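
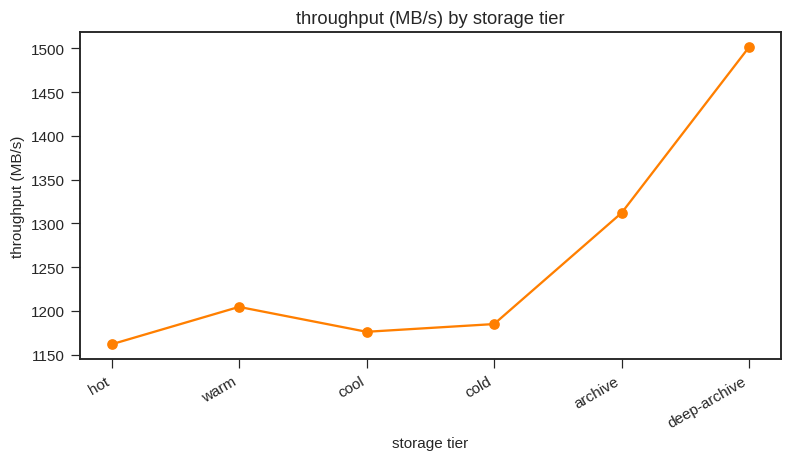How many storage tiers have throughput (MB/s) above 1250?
Above 1250: archive, deep-archive.

2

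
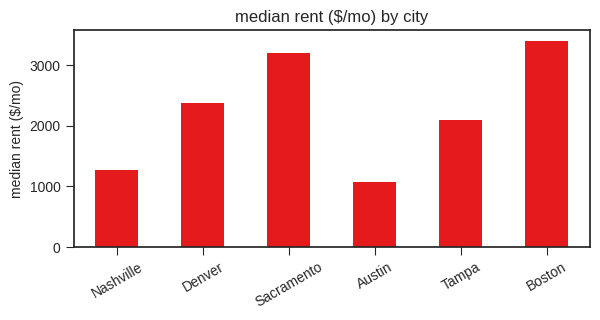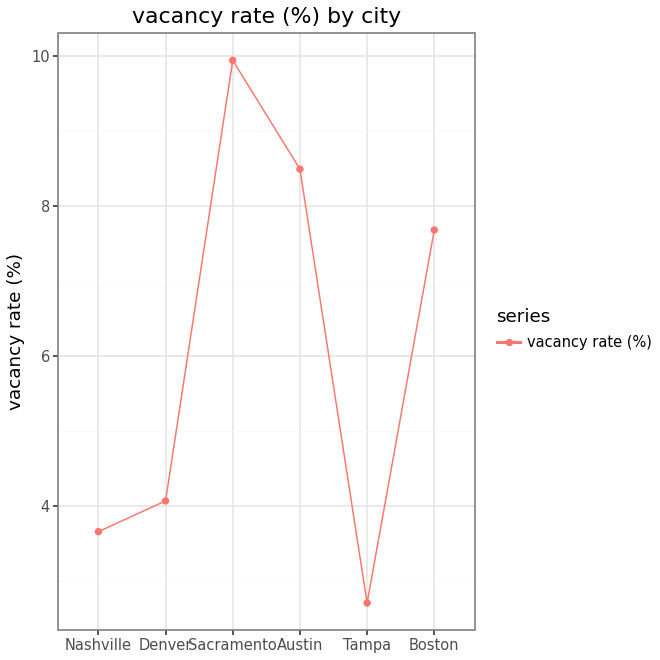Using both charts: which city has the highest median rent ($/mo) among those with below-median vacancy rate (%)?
Chart 2 median vacancy rate (%) ≈ 6; below-median cities: Nashville, Denver, Tampa. Among those, Denver has the highest median rent ($/mo) (≈ 2500).

Denver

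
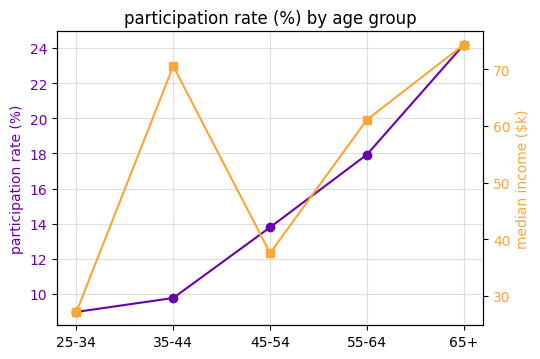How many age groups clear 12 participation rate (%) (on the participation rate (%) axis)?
3

Above 12: 45-54, 55-64, 65+.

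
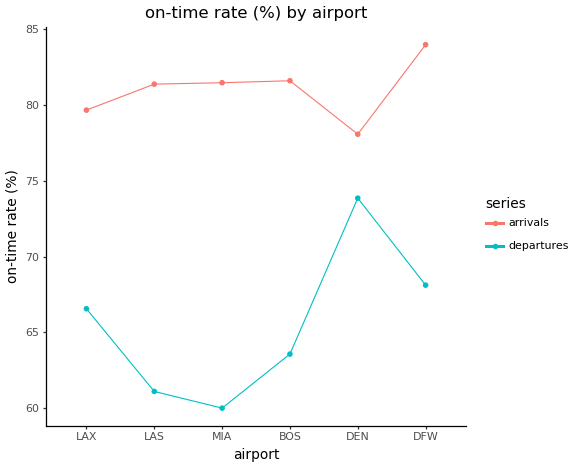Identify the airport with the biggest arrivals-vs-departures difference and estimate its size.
MIA: arrivals ≈ 82, departures ≈ 60 → gap ≈ 22. Next-largest (LAS) is only ≈ 20.

MIA, ≈ 22 %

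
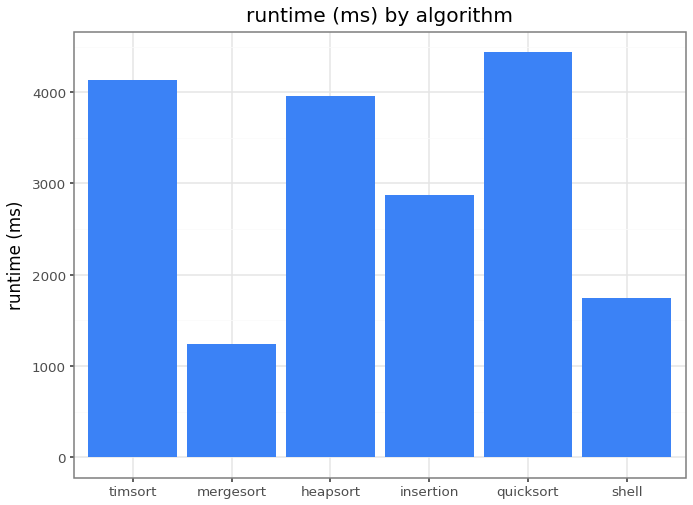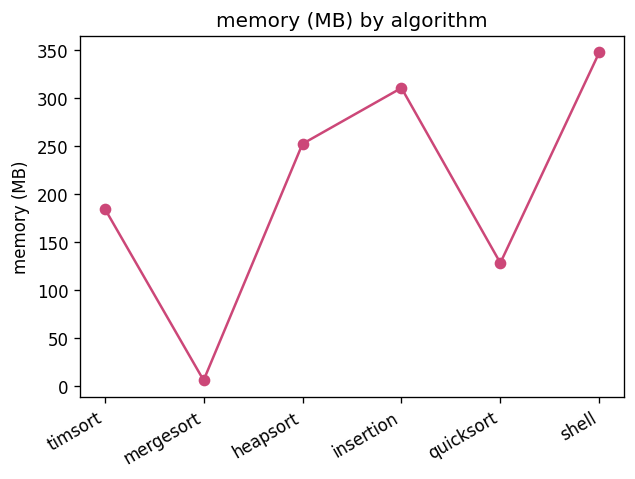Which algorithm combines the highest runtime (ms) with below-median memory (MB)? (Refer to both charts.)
quicksort

Chart 2 median memory (MB) ≈ 200; below-median algorithms: timsort, mergesort, quicksort. Among those, quicksort has the highest runtime (ms) (≈ 4500).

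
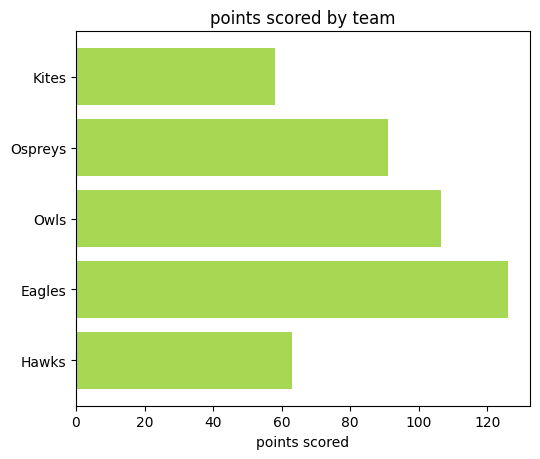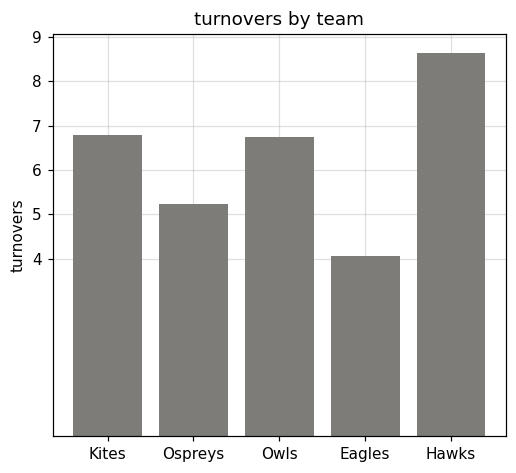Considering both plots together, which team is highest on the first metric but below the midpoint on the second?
Chart 2 median turnovers ≈ 7; below-median teams: Ospreys, Eagles. Among those, Eagles has the highest points scored (≈ 120).

Eagles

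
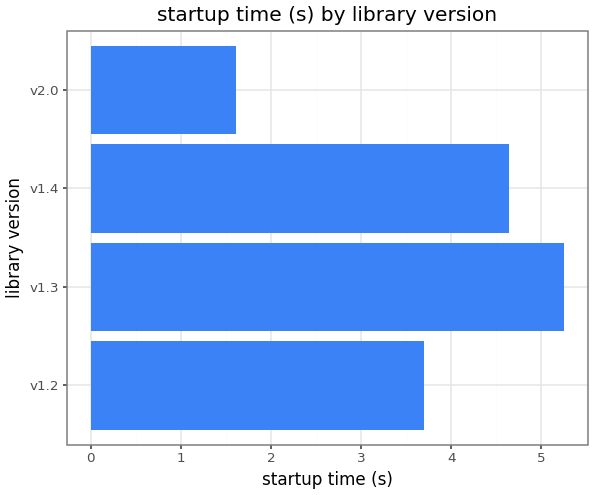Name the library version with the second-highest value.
v1.4

Top 3: v1.3 ≈ 5.5, v1.4 ≈ 4.5, v1.2 ≈ 3.5.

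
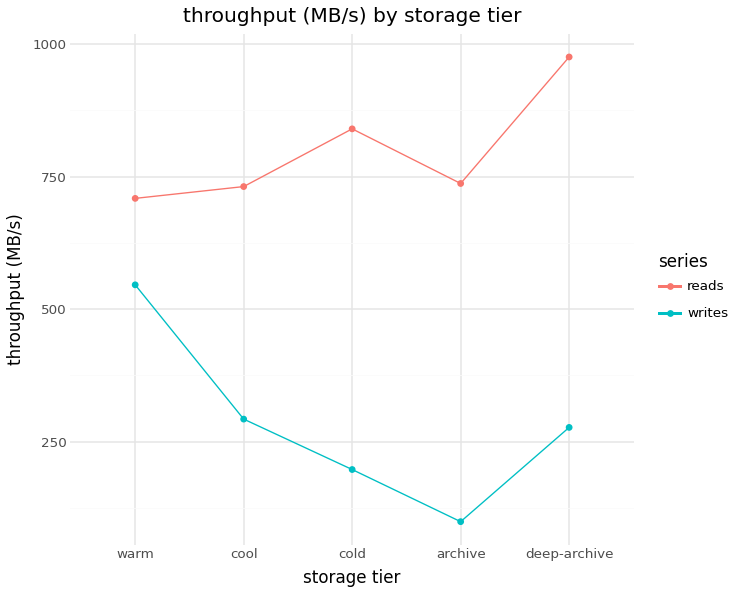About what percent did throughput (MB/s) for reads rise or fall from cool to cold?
cool ≈ 700, cold ≈ 800; (800 − 700) / 700 ≈ +14.3%.

≈ +14.3%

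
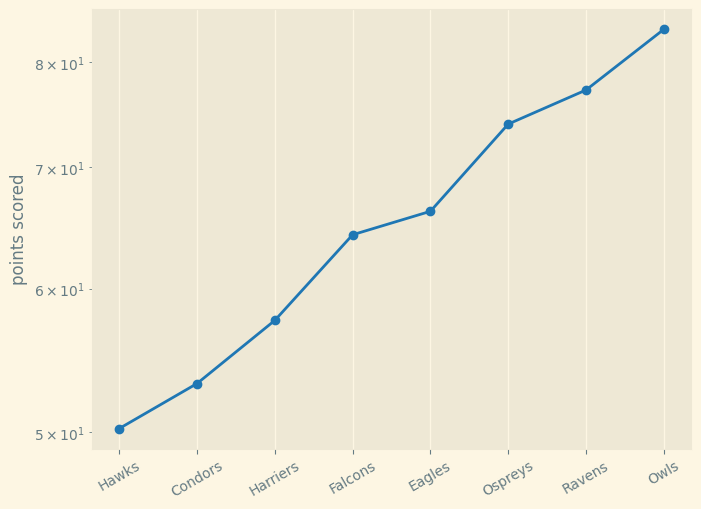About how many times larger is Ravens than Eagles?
≈ 1.15×

Ravens ≈ 75, Eagles ≈ 65; 75/65 ≈ 1.15.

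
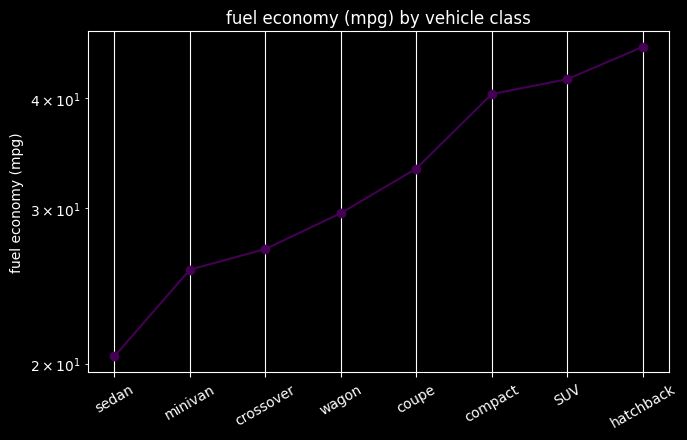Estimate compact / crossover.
compact ≈ 40, crossover ≈ 25; 40/25 ≈ 1.6.

≈ 1.6×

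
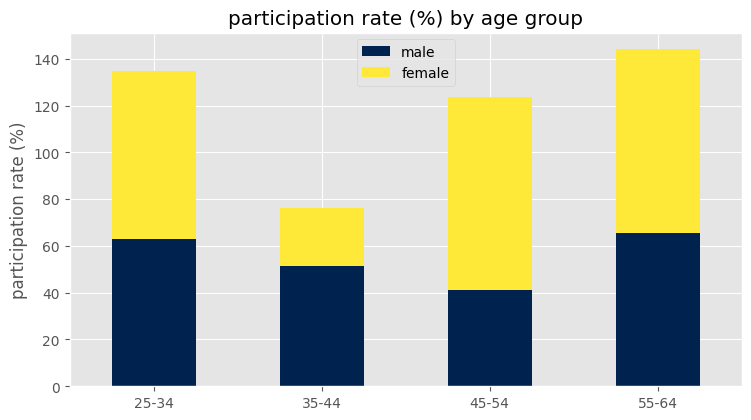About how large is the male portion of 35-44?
≈ 60

male top ≈ 60, bottom ≈ 0; segment ≈ 60.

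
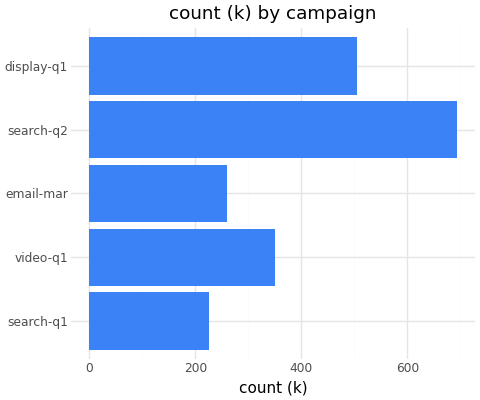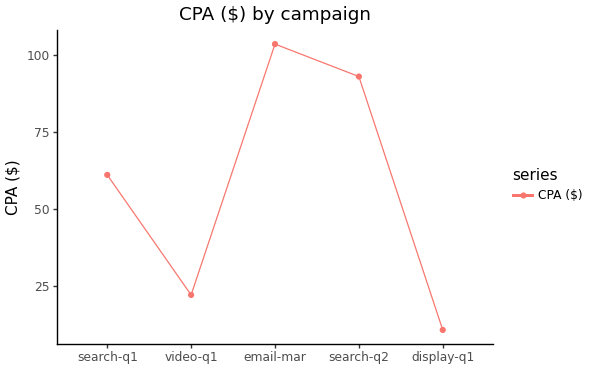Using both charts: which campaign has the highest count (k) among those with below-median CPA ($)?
Chart 2 median CPA ($) ≈ 60; below-median campaigns: video-q1, display-q1. Among those, display-q1 has the highest count (k) (≈ 500).

display-q1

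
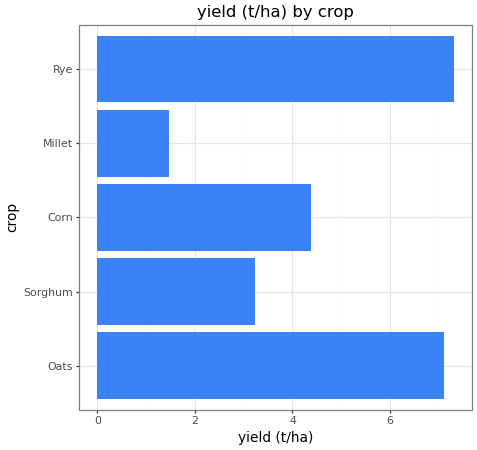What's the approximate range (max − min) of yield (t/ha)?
≈ 6

Max Rye ≈ 7, min Millet ≈ 1; range ≈ 6.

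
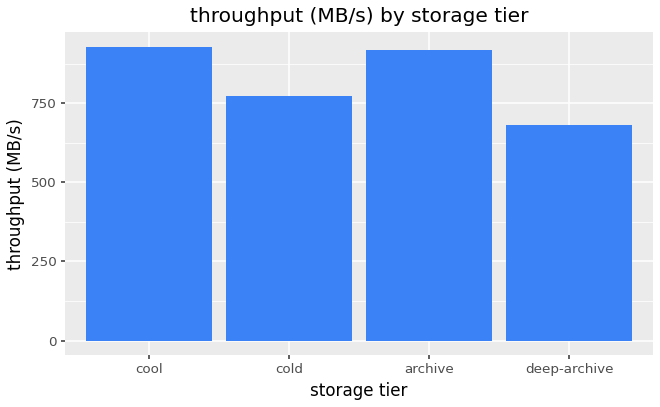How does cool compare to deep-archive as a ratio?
cool ≈ 900, deep-archive ≈ 700; 900/700 ≈ 1.29.

≈ 1.29×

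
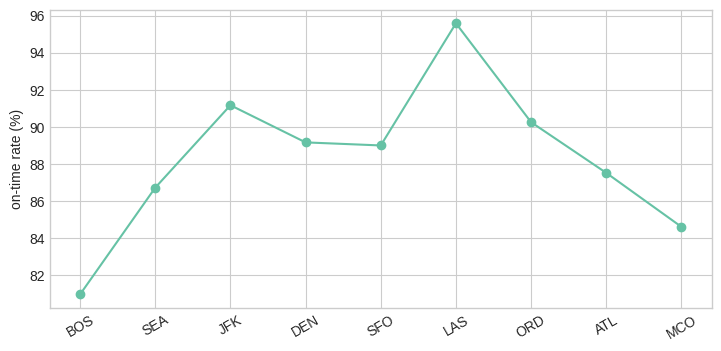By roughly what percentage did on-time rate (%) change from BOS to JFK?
BOS ≈ 80, JFK ≈ 92; (92 − 80) / 80 ≈ +15%.

≈ +15%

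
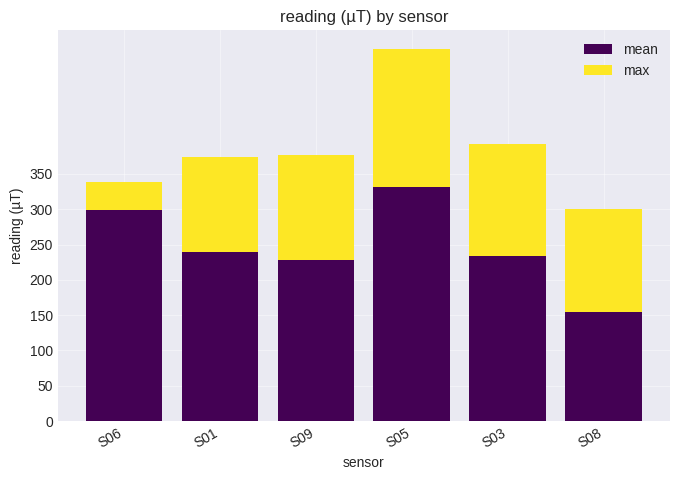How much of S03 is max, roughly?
max top ≈ 400, bottom ≈ 250; segment ≈ 150.

≈ 150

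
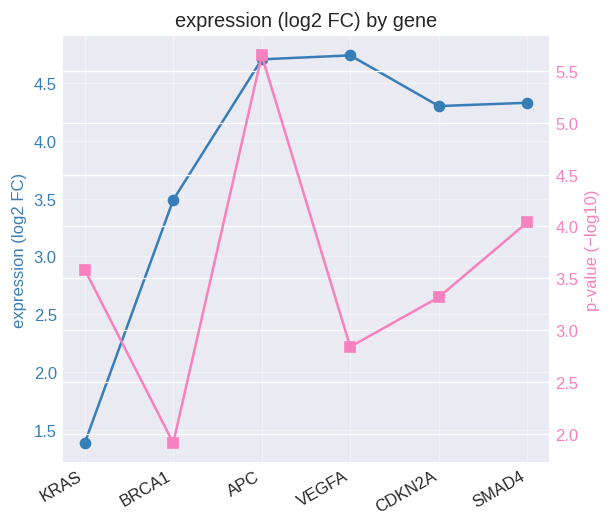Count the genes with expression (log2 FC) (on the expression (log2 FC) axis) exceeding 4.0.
4

Above 4.0: APC, VEGFA, CDKN2A, SMAD4.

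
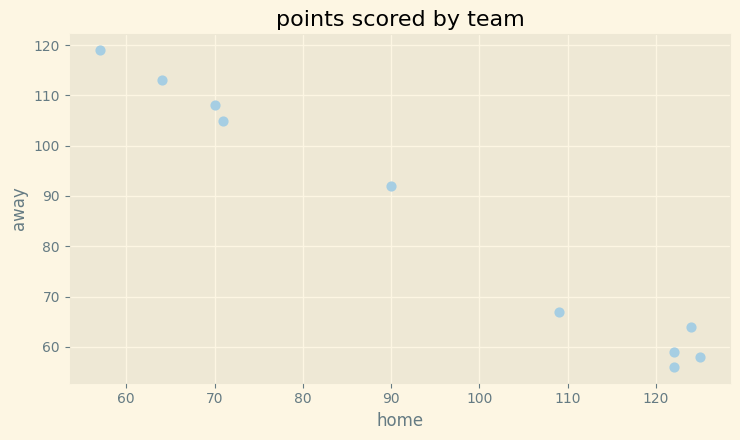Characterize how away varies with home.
Points are negatively correlated; strong (|r| ≈ 1.0).

negative, strong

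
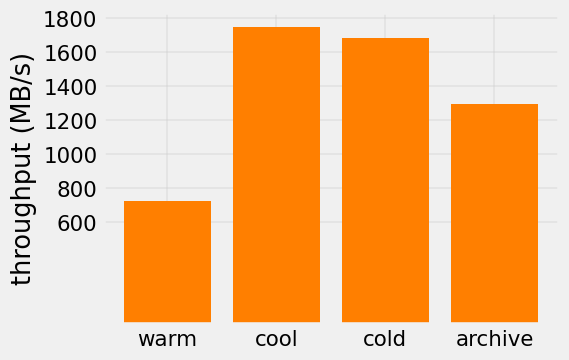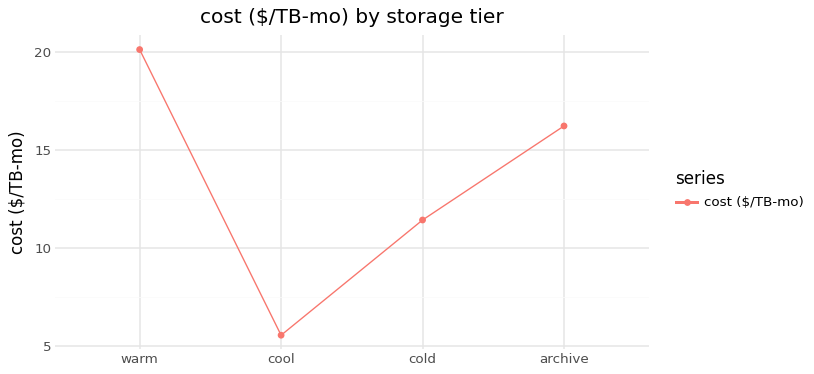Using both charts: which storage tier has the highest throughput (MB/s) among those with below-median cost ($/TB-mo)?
Chart 2 median cost ($/TB-mo) ≈ 14; below-median storage tiers: cool, cold. Among those, cool has the highest throughput (MB/s) (≈ 1800).

cool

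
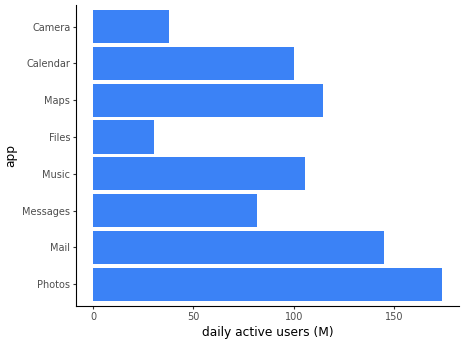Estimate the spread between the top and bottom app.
Max Photos ≈ 180, min Files ≈ 40; range ≈ 140.

≈ 140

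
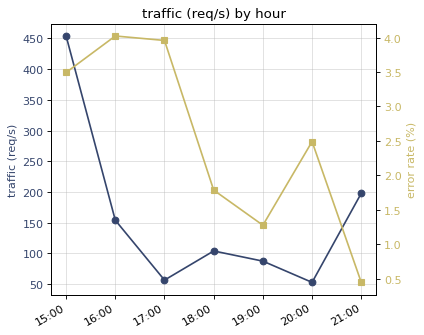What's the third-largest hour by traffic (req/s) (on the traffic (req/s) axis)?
Top 4 (on the traffic (req/s) axis): 15:00 ≈ 450, 21:00 ≈ 200, 16:00 ≈ 150, 18:00 ≈ 100.

16:00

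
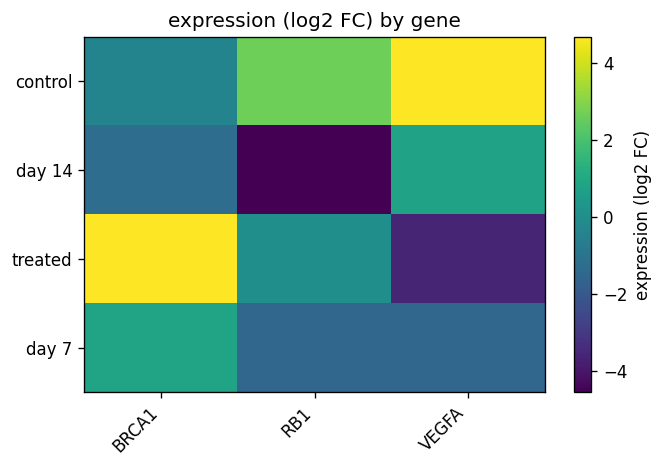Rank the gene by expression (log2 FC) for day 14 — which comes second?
BRCA1

Top 3 for day 14: VEGFA ≈ 1, BRCA1 ≈ -1, RB1 ≈ -5.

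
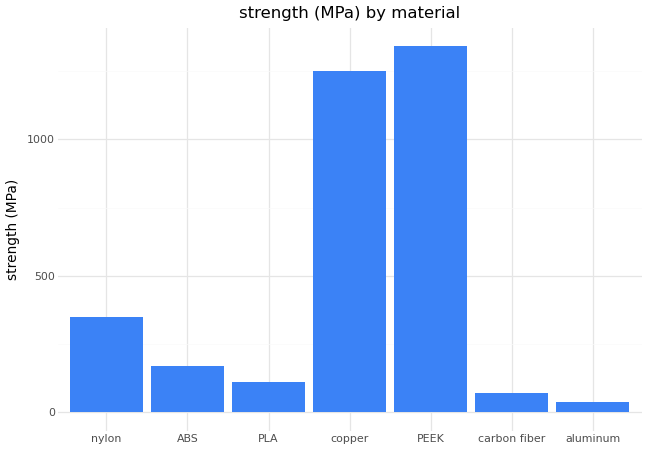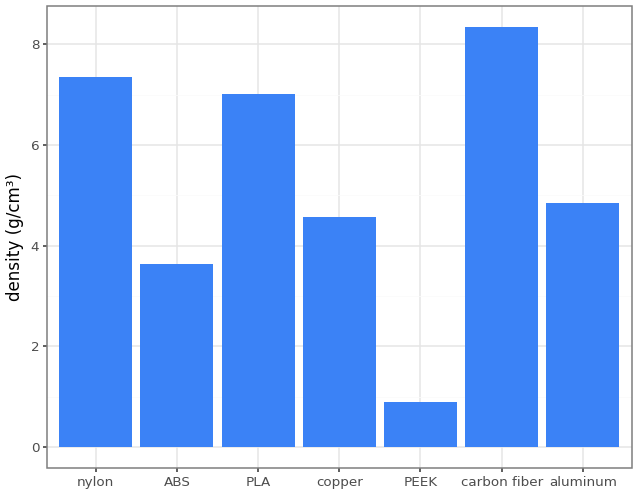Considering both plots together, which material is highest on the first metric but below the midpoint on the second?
Chart 2 median density (g/cm³) ≈ 5; below-median materials: ABS, copper, PEEK. Among those, PEEK has the highest strength (MPa) (≈ 1400).

PEEK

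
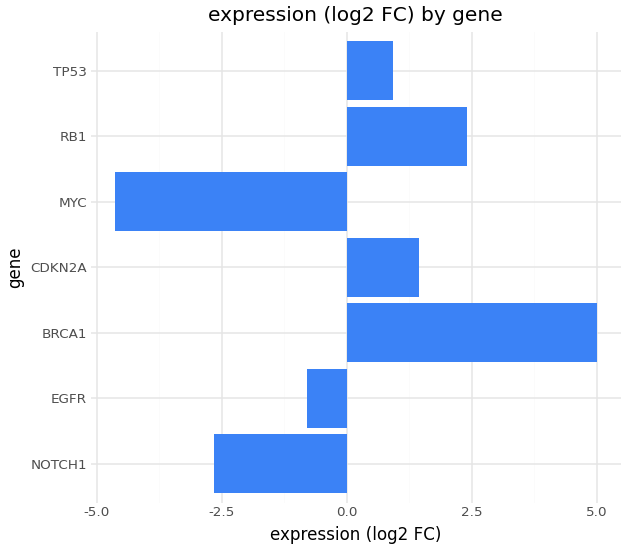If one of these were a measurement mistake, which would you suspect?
MYC ≈ -5; the rest sit between ≈ -3 and ≈ 5.

MYC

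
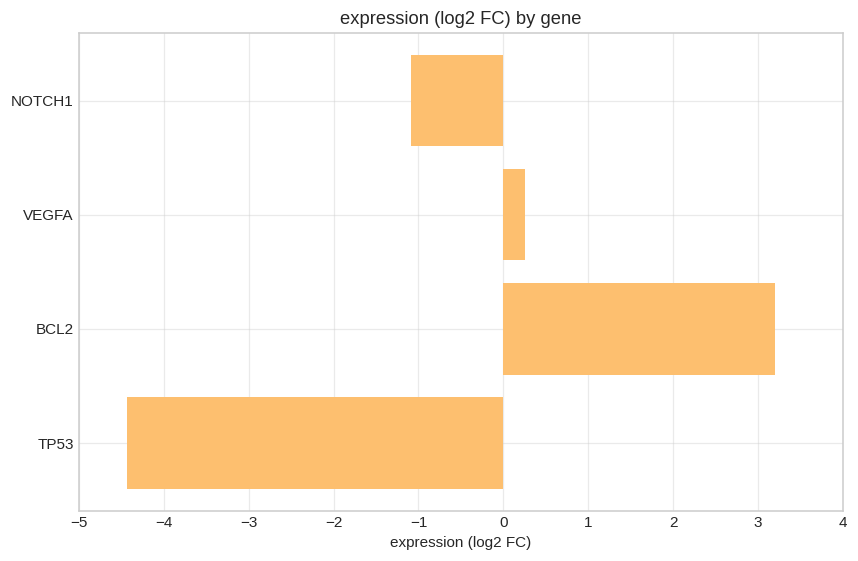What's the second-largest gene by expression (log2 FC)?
VEGFA

Top 3: BCL2 ≈ 3, VEGFA ≈ 0, NOTCH1 ≈ -1.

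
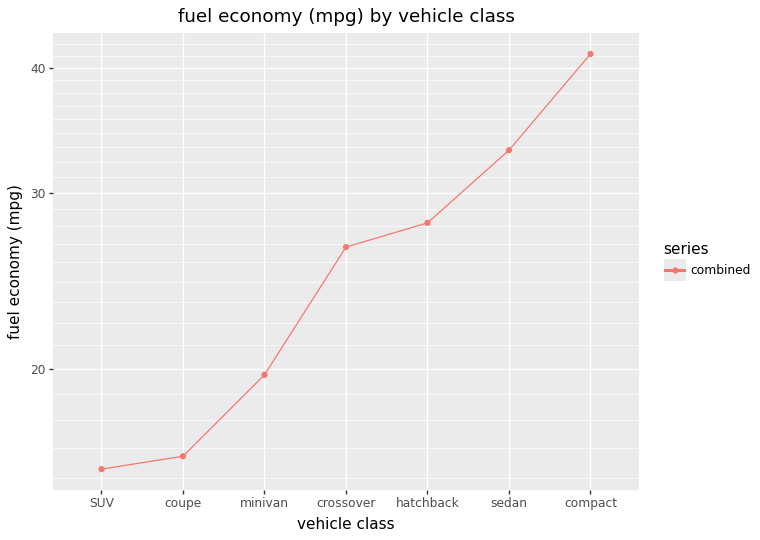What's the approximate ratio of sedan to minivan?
sedan ≈ 35, minivan ≈ 20; 35/20 ≈ 1.75.

≈ 1.75×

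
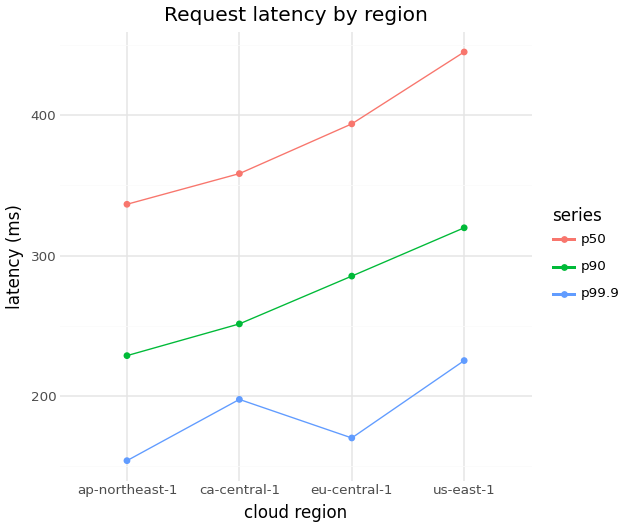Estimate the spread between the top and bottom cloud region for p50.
≈ 125

Max us-east-1 ≈ 450, min ap-northeast-1 ≈ 325; range ≈ 125.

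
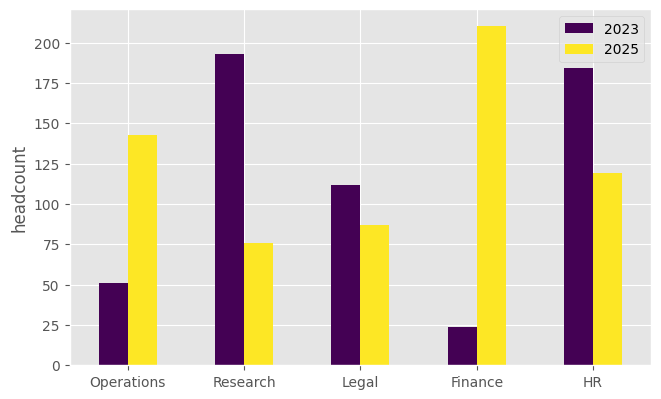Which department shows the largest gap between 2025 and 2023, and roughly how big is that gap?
Finance, ≈ 180

Finance: 2025 ≈ 200, 2023 ≈ 20 → gap ≈ 180. Next-largest (Research) is only ≈ 120.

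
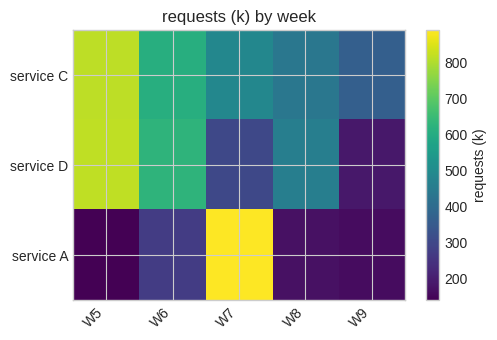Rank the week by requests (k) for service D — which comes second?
Top 3 for service D: W5 ≈ 800, W6 ≈ 600, W8 ≈ 500.

W6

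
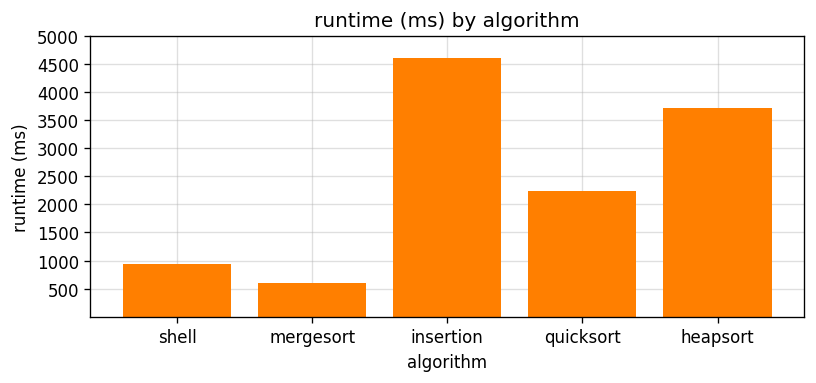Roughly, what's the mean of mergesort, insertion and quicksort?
(500 + 4500 + 2000) / 3 ≈ 2333.

≈ 2333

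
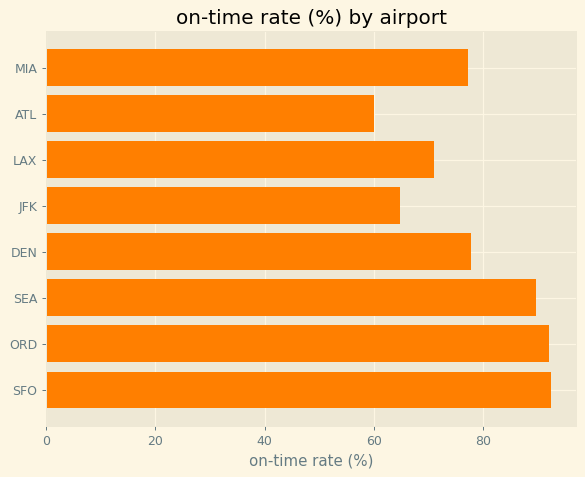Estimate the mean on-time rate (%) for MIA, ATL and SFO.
≈ 77

(80 + 60 + 90) / 3 ≈ 77.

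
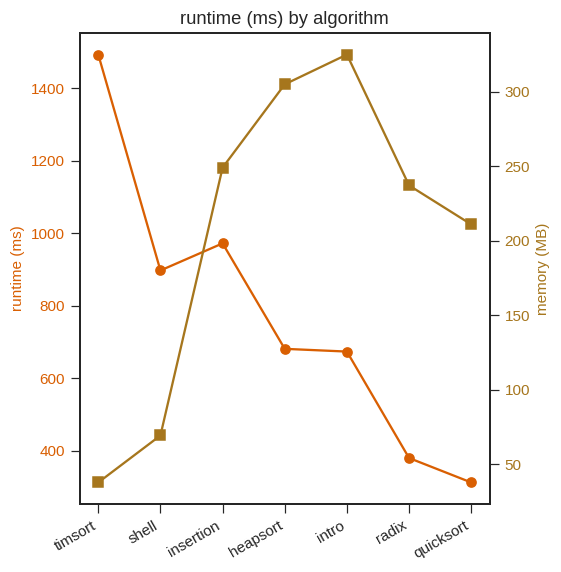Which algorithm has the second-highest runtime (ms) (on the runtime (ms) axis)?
insertion

Top 3 (on the runtime (ms) axis): timsort ≈ 1500, insertion ≈ 1000, shell ≈ 900.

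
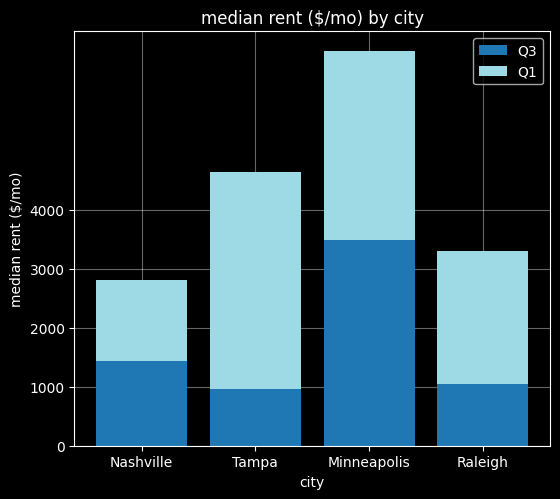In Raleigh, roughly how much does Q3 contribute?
≈ 1000

Q3 top ≈ 1000, bottom ≈ 0; segment ≈ 1000.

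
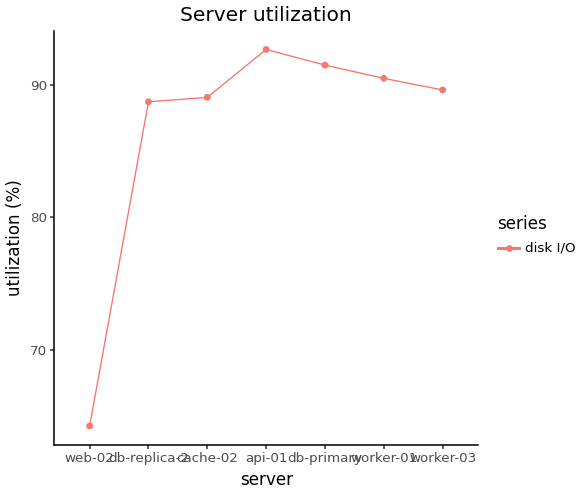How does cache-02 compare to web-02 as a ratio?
≈ 1.38×

cache-02 ≈ 90, web-02 ≈ 65; 90/65 ≈ 1.38.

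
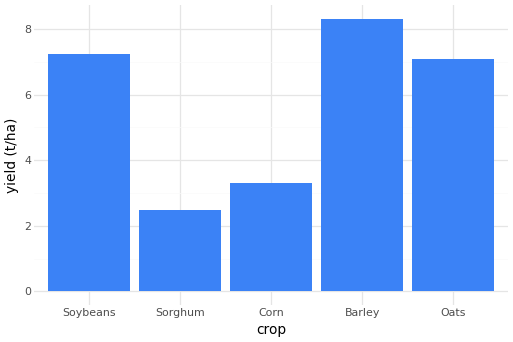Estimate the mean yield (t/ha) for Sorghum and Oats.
≈ 4

(2 + 7) / 2 ≈ 4.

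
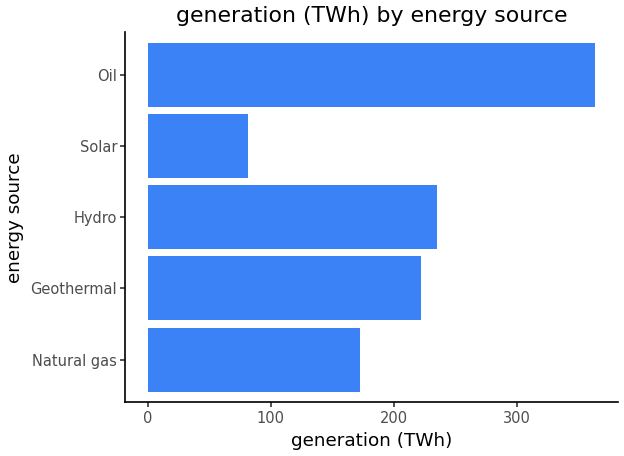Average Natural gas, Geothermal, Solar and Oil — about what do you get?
(150 + 200 + 100 + 350) / 4 ≈ 200.

≈ 200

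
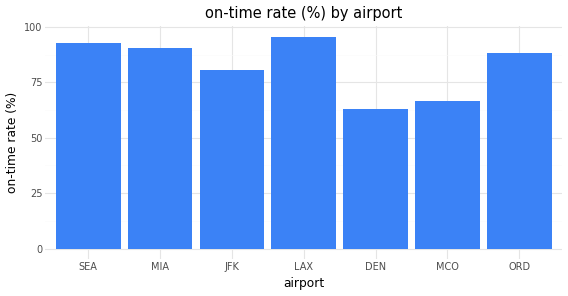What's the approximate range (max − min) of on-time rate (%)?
Max LAX ≈ 100, min DEN ≈ 60; range ≈ 40.

≈ 40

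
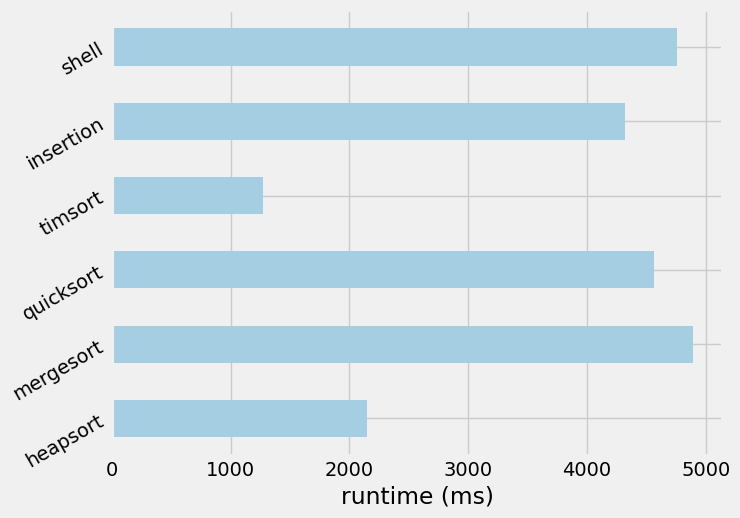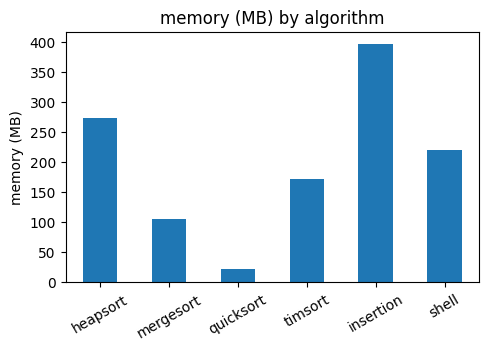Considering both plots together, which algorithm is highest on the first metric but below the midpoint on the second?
Chart 2 median memory (MB) ≈ 200; below-median algorithms: mergesort, quicksort, timsort. Among those, mergesort has the highest runtime (ms) (≈ 5000).

mergesort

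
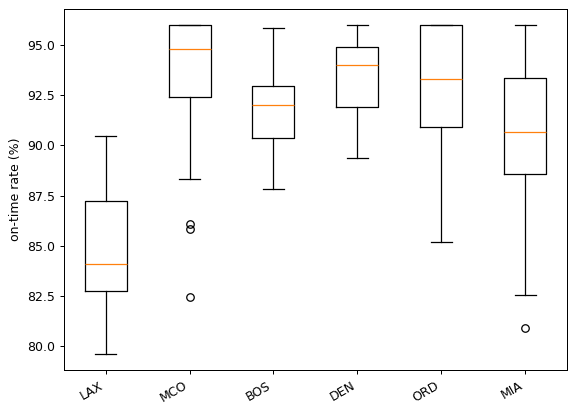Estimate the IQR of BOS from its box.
≈ 3

Q3 ≈ 93, Q1 ≈ 90; IQR ≈ 3.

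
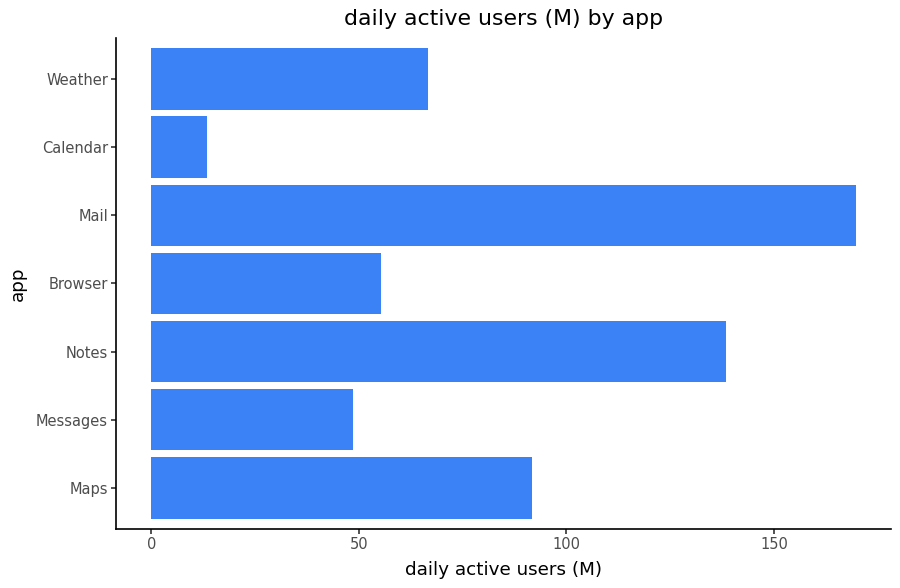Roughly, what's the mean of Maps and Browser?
(100 + 60) / 2 ≈ 80.

≈ 80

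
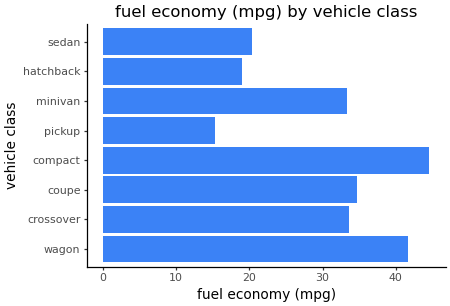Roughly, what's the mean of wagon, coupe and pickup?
≈ 30

(40 + 35 + 15) / 3 ≈ 30.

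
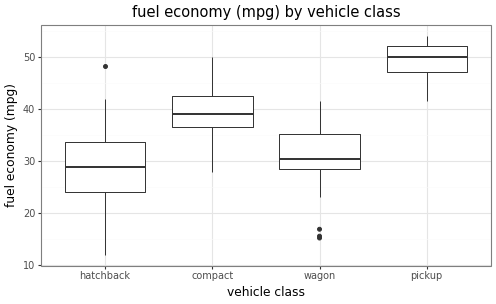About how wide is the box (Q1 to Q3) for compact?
Q3 ≈ 42, Q1 ≈ 36; IQR ≈ 6.

≈ 6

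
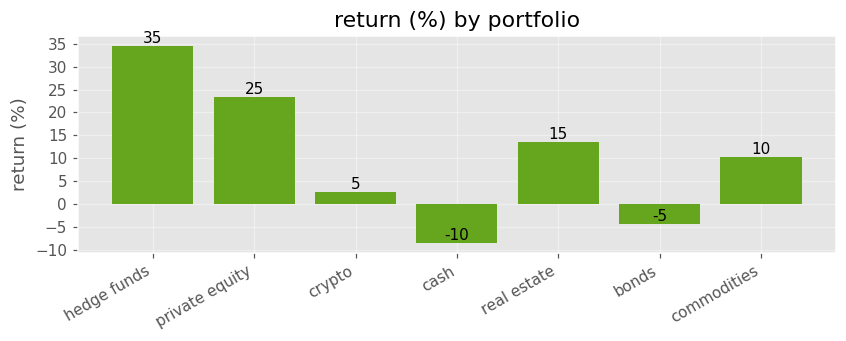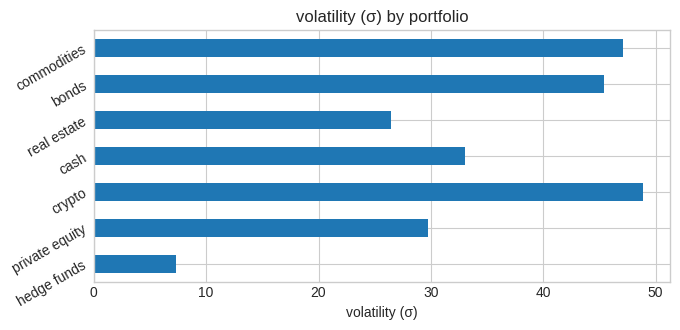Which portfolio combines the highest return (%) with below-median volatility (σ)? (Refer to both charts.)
Chart 2 median volatility (σ) ≈ 35; below-median portfolios: hedge funds, private equity, real estate. Among those, hedge funds has the highest return (%) (≈ 35).

hedge funds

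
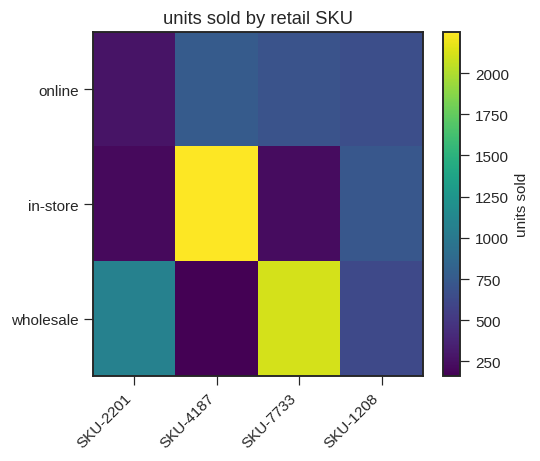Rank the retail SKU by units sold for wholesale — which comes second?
Top 3 for wholesale: SKU-7733 ≈ 2200, SKU-2201 ≈ 1000, SKU-1208 ≈ 600.

SKU-2201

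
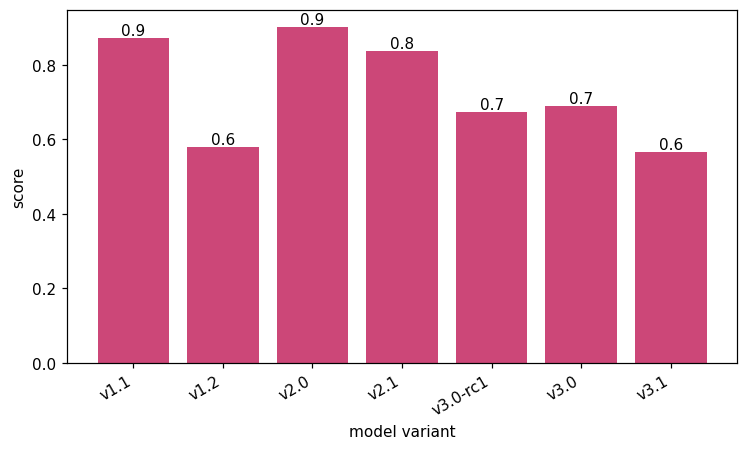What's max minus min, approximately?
≈ 0.3

Max v2.0 ≈ 0.9, min v3.1 ≈ 0.6; range ≈ 0.3.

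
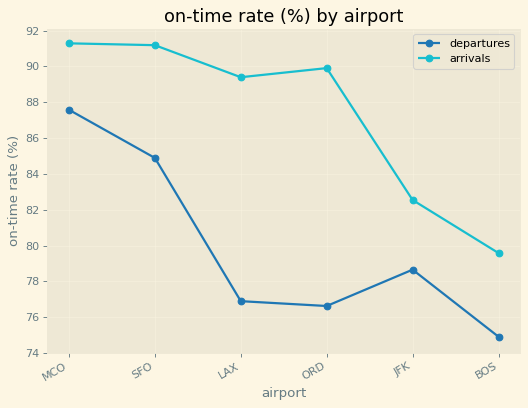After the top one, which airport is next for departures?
Top 3 for departures: MCO ≈ 88, SFO ≈ 84, JFK ≈ 78.

SFO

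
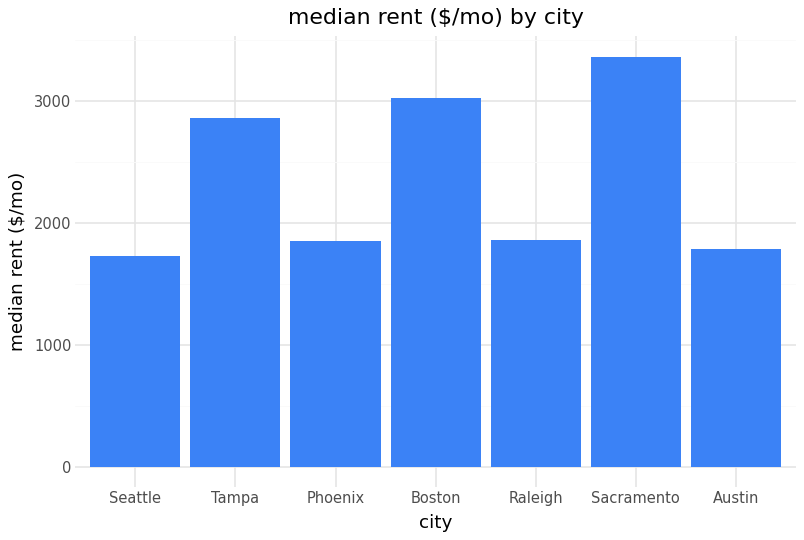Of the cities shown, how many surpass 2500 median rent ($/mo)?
Above 2500: Tampa, Boston, Sacramento.

3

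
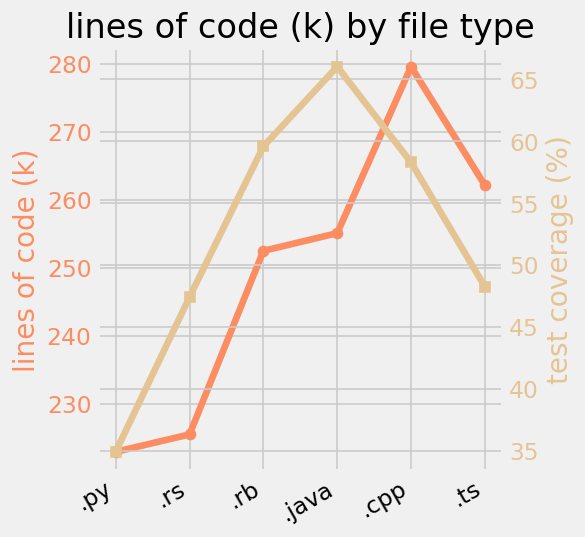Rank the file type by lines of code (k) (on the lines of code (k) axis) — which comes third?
.java

Top 4 (on the lines of code (k) axis): .cpp ≈ 280, .ts ≈ 260, .java ≈ 255, .rb ≈ 250.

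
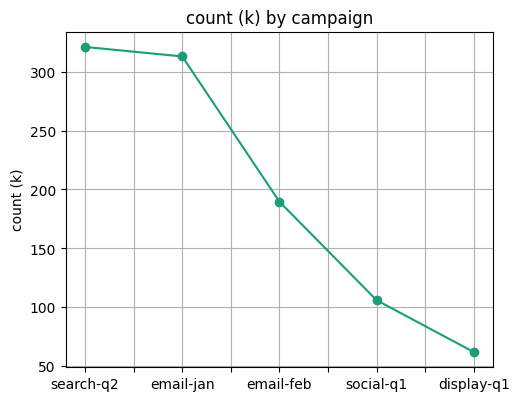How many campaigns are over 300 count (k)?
2

Above 300: search-q2, email-jan.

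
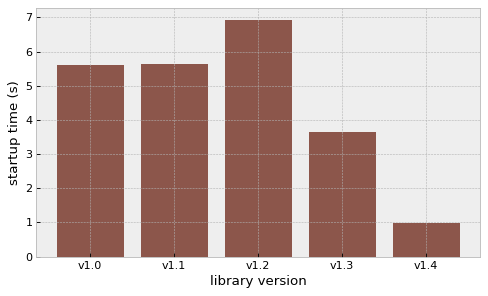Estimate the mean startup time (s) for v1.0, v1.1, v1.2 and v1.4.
≈ 5

(6 + 6 + 7 + 1) / 4 ≈ 5.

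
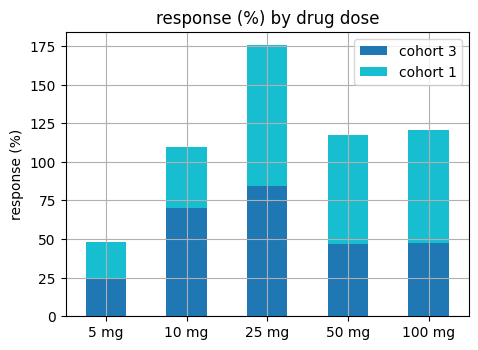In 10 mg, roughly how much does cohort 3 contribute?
cohort 3 top ≈ 80, bottom ≈ 0; segment ≈ 80.

≈ 80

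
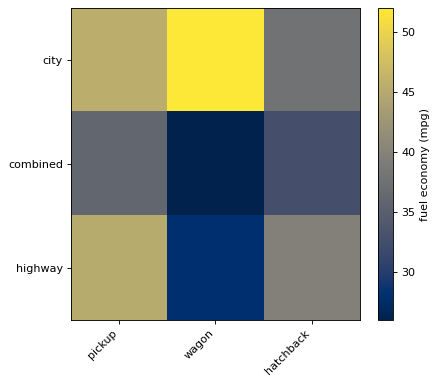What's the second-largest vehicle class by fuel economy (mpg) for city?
pickup

Top 3 for city: wagon ≈ 50, pickup ≈ 45, hatchback ≈ 40.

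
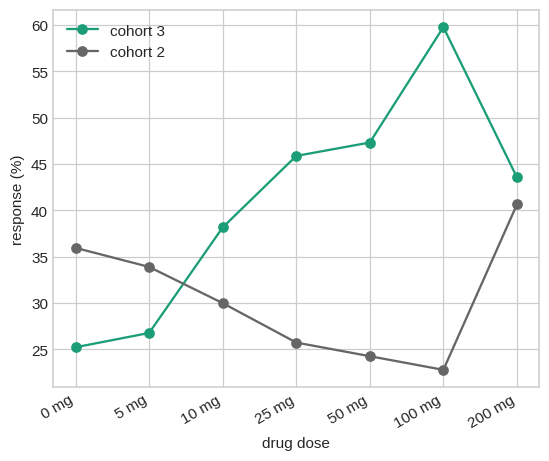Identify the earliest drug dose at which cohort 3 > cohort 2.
10 mg

5 mg: cohort 3 ≈ 25 vs cohort 2 ≈ 35 (not yet); 10 mg: cohort 3 ≈ 40 vs cohort 2 ≈ 30 (first crossover).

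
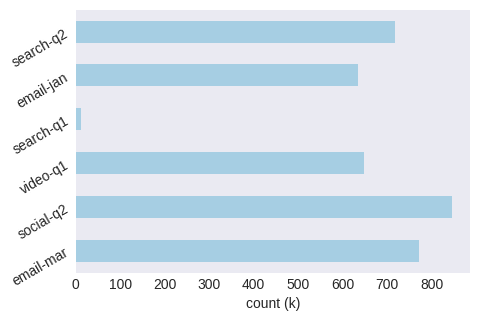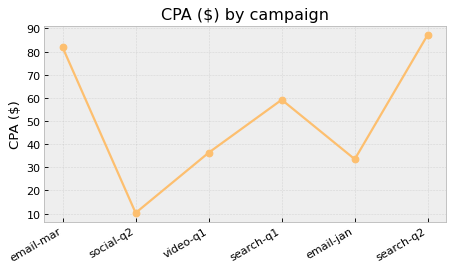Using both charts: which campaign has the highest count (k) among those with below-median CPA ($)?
Chart 2 median CPA ($) ≈ 50; below-median campaigns: social-q2, video-q1, email-jan. Among those, social-q2 has the highest count (k) (≈ 800).

social-q2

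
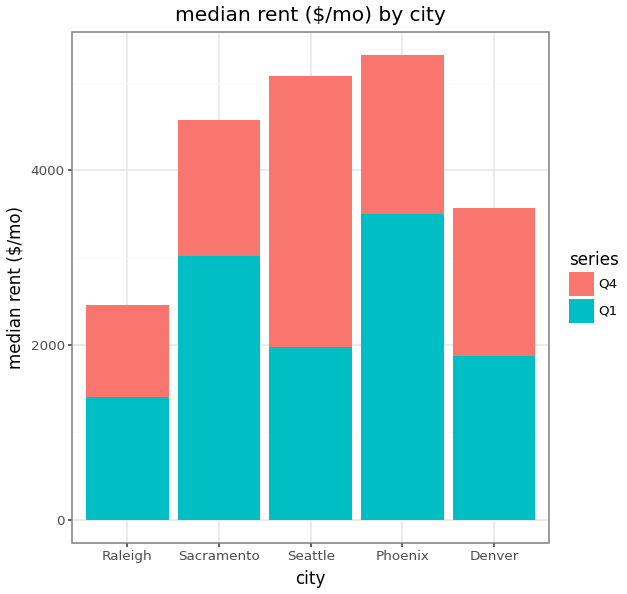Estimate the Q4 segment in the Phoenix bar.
≈ 2000

Q4 top ≈ 5500, bottom ≈ 3500; segment ≈ 2000.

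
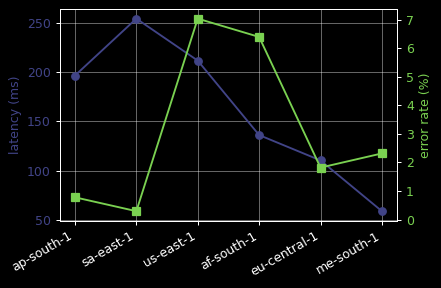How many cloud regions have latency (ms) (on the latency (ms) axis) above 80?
5

Above 80: ap-south-1, sa-east-1, us-east-1, af-south-1, eu-central-1.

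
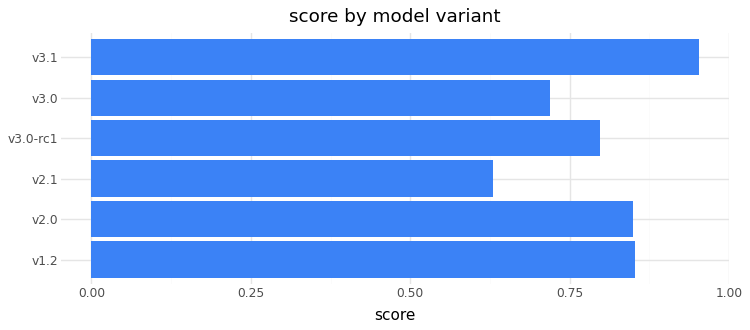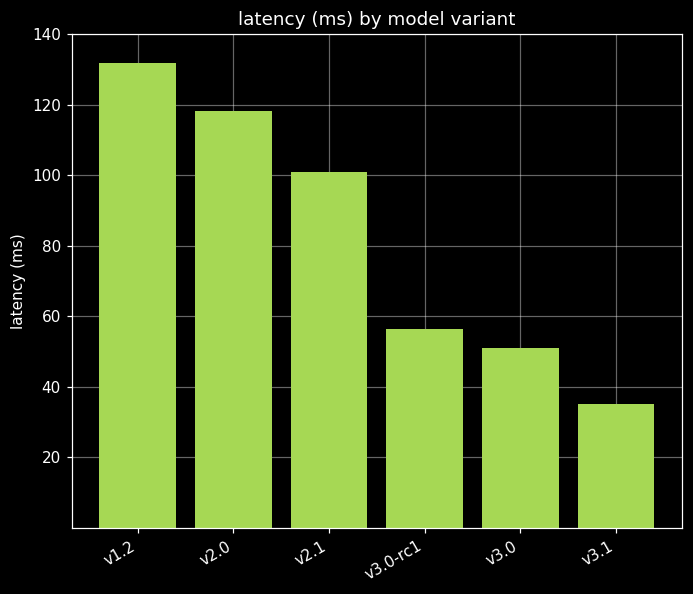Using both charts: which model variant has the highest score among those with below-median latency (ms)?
Chart 2 median latency (ms) ≈ 80; below-median model variants: v3.0-rc1, v3.0, v3.1. Among those, v3.1 has the highest score (≈ 1).

v3.1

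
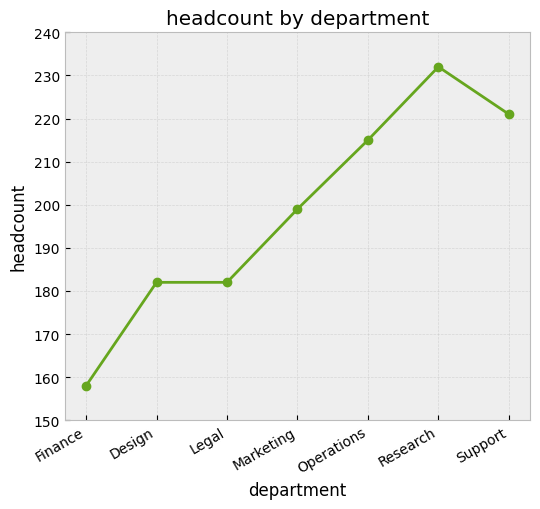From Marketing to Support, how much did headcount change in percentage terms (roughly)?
≈ +10%

Marketing ≈ 200, Support ≈ 220; (220 − 200) / 200 ≈ +10%.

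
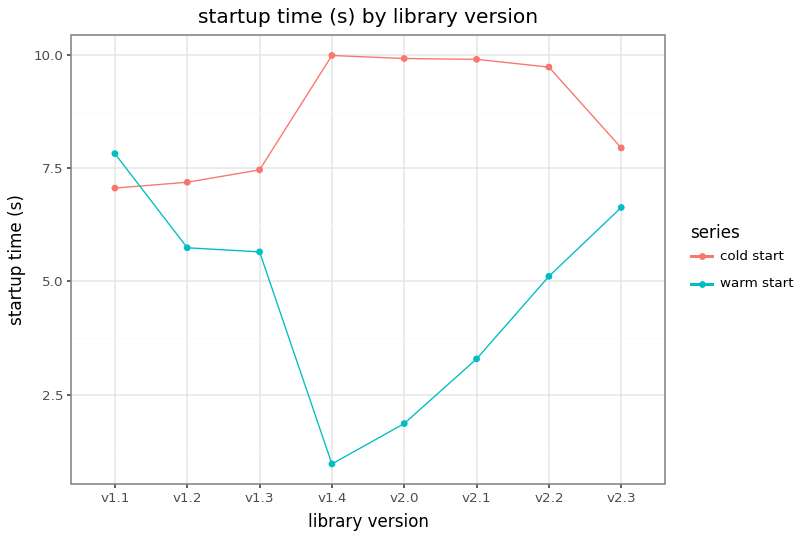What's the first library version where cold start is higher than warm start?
v1.2

v1.1: cold start ≈ 7 vs warm start ≈ 8 (not yet); v1.2: cold start ≈ 7 vs warm start ≈ 6 (first crossover).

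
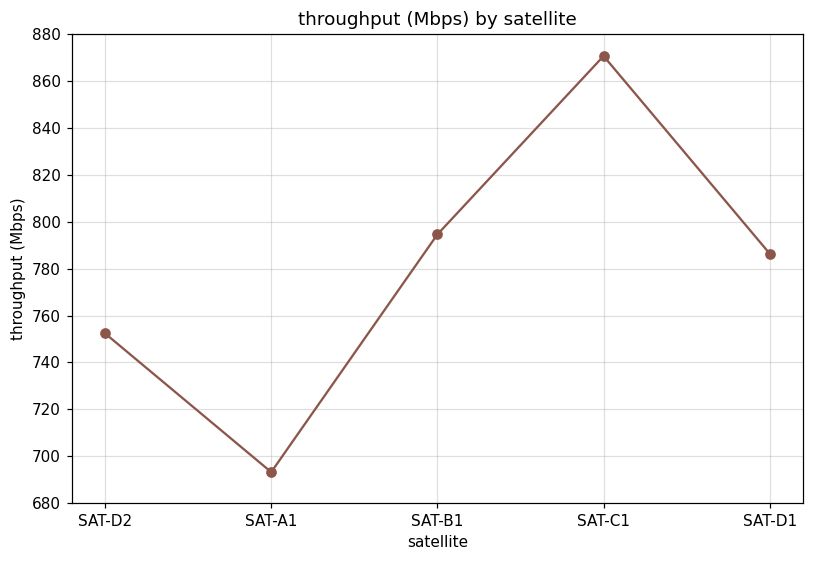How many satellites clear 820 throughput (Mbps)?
1

Above 820: SAT-C1.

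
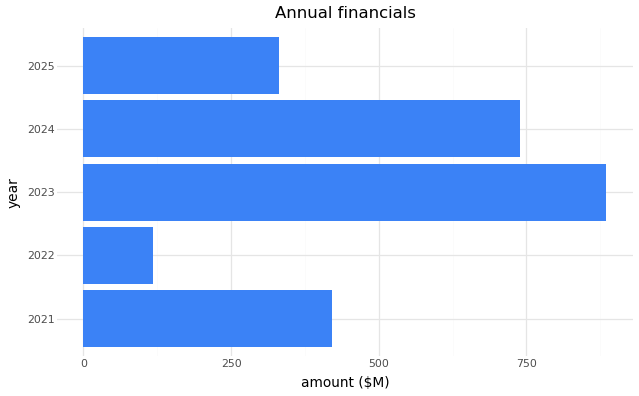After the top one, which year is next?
Top 3: 2023 ≈ 900, 2024 ≈ 700, 2021 ≈ 400.

2024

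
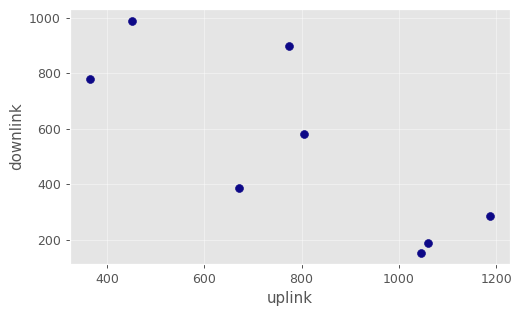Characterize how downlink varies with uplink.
Points are negatively correlated; strong (|r| ≈ 0.8).

negative, strong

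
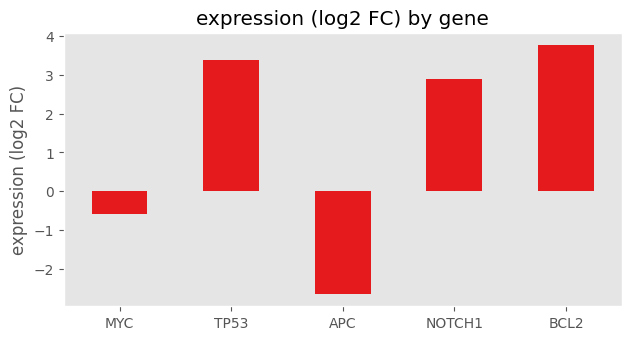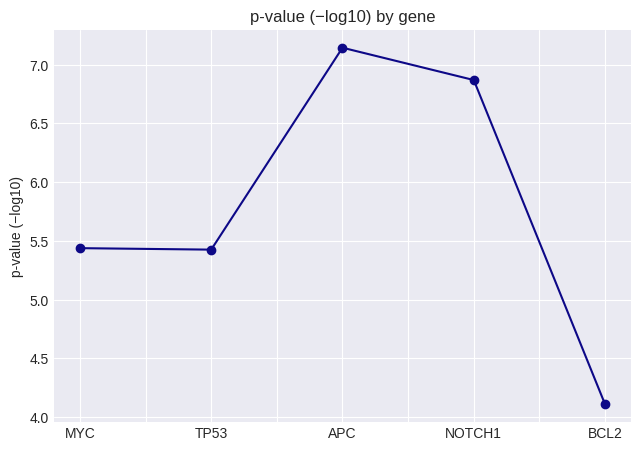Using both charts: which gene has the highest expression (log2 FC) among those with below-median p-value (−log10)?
BCL2

Chart 2 median p-value (−log10) ≈ 5; below-median genes: TP53, BCL2. Among those, BCL2 has the highest expression (log2 FC) (≈ 4).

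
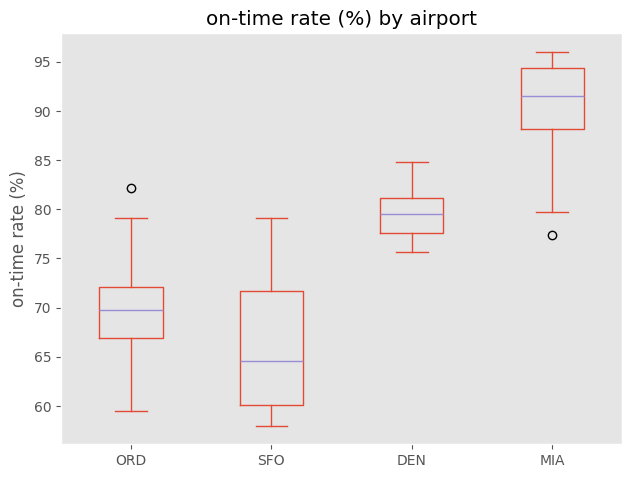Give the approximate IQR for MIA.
Q3 ≈ 95, Q1 ≈ 90; IQR ≈ 5.

≈ 5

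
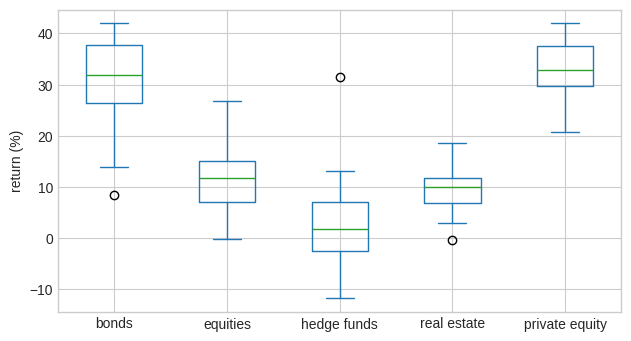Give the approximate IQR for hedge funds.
Q3 ≈ 5, Q1 ≈ -5; IQR ≈ 10.

≈ 10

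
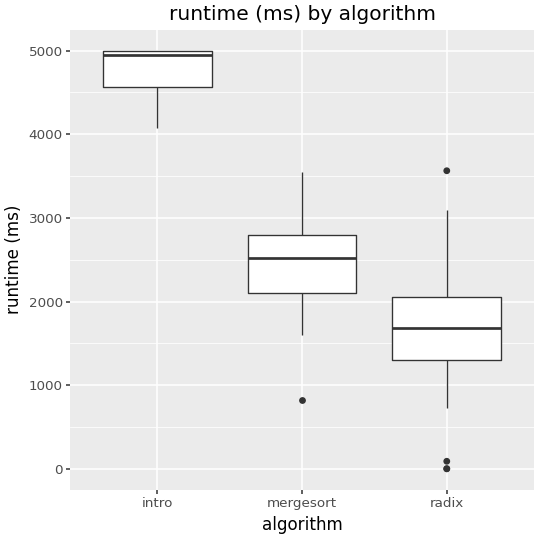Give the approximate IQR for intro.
≈ 500

Q3 ≈ 5000, Q1 ≈ 4500; IQR ≈ 500.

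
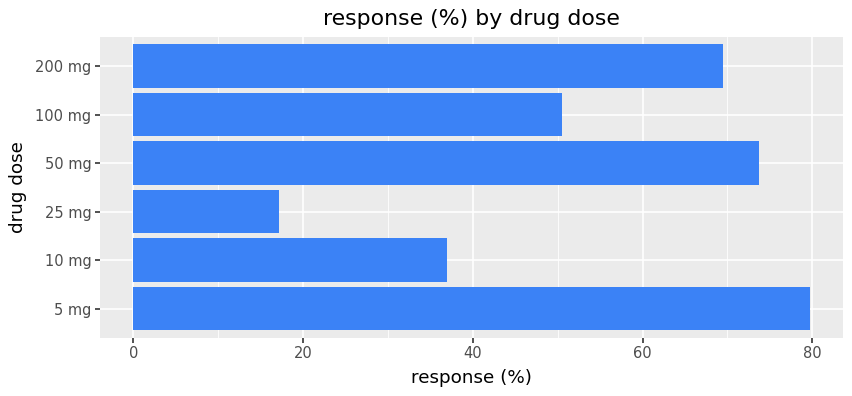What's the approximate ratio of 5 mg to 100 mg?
≈ 1.6×

5 mg ≈ 80, 100 mg ≈ 50; 80/50 ≈ 1.6.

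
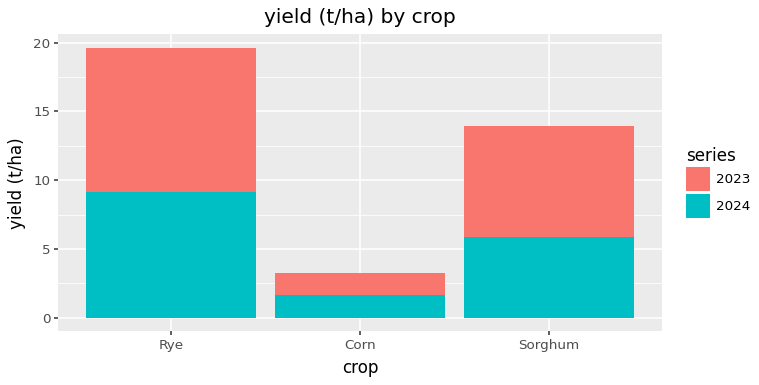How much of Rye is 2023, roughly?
≈ 10

2023 top ≈ 20, bottom ≈ 10; segment ≈ 10.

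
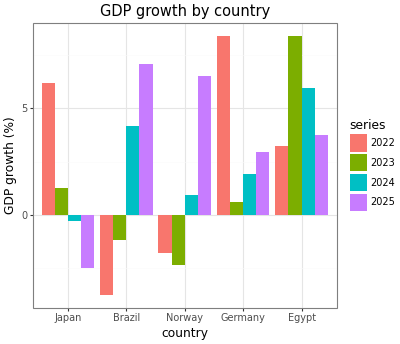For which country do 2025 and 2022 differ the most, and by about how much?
Brazil: 2025 ≈ 8, 2022 ≈ -4 → gap ≈ 12. Next-largest (Japan) is only ≈ 8.

Brazil, ≈ 12 %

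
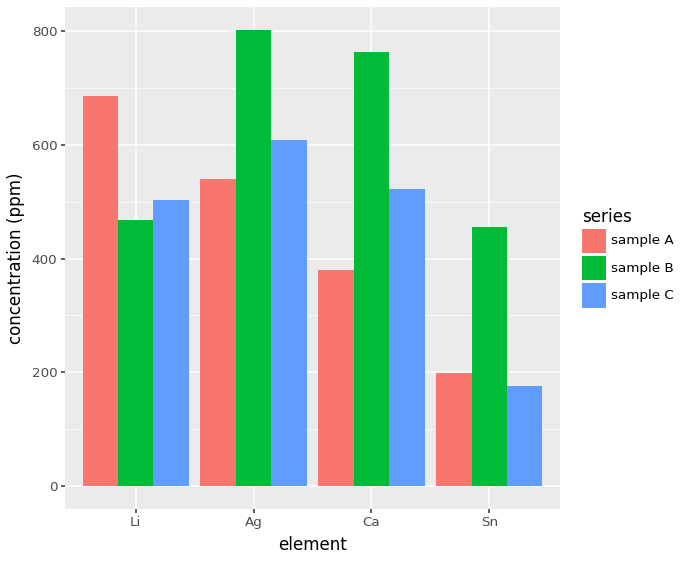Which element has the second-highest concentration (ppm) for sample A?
Top 3 for sample A: Li ≈ 700, Ag ≈ 500, Ca ≈ 400.

Ag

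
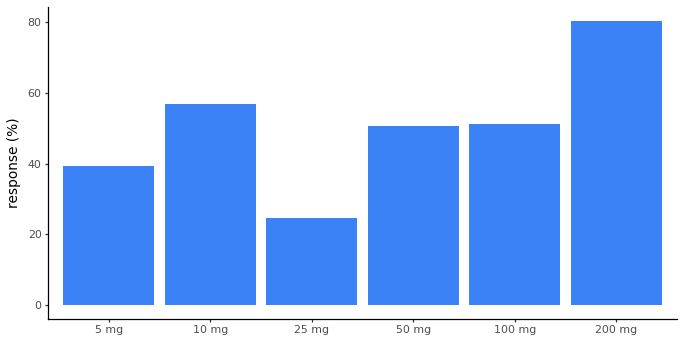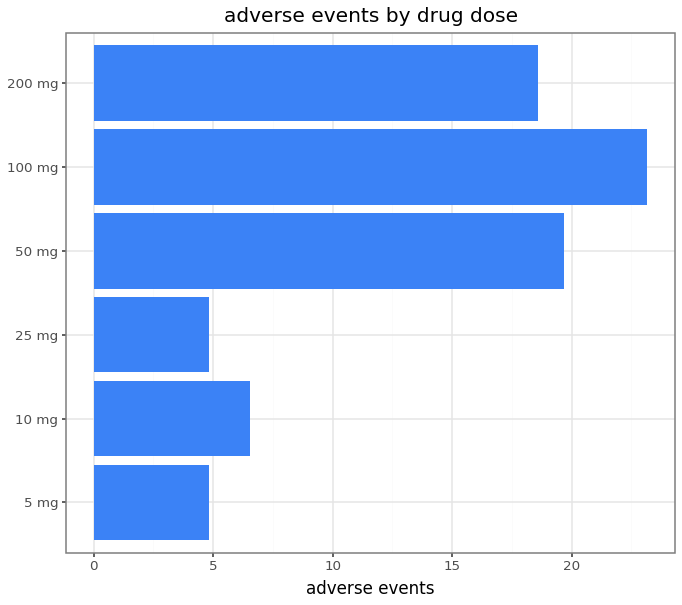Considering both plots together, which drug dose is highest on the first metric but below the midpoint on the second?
Chart 2 median adverse events ≈ 15; below-median drug doses: 5 mg, 10 mg, 25 mg. Among those, 10 mg has the highest response (%) (≈ 60).

10 mg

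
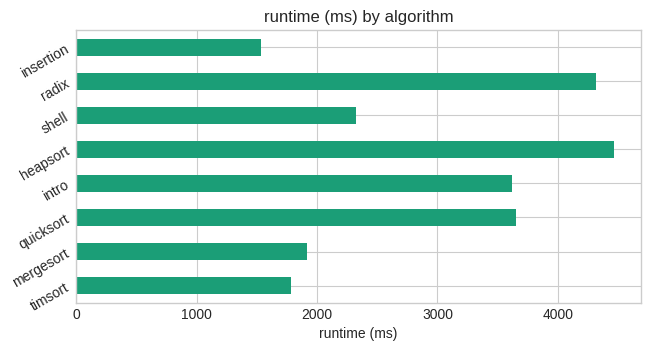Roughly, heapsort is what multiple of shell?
≈ 1.8×

heapsort ≈ 4500, shell ≈ 2500; 4500/2500 ≈ 1.8.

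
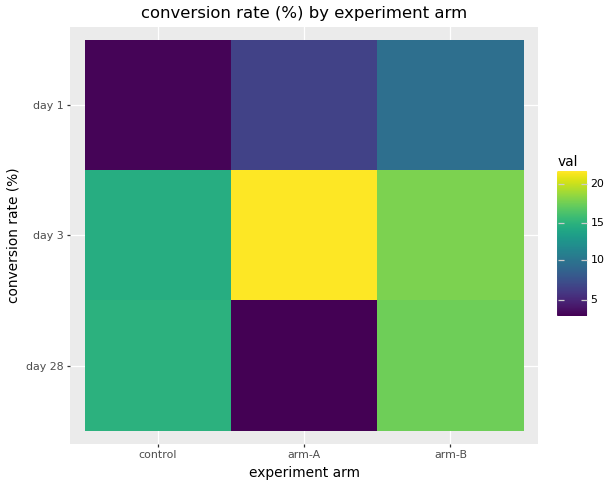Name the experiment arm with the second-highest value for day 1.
Top 3 for day 1: arm-B ≈ 10, arm-A ≈ 6, control ≈ 4.

arm-A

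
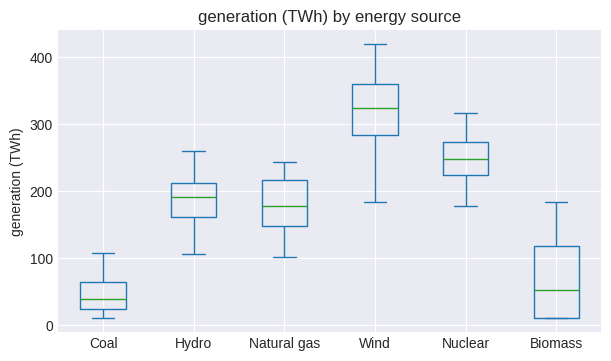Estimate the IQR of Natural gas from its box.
≈ 75

Q3 ≈ 225, Q1 ≈ 150; IQR ≈ 75.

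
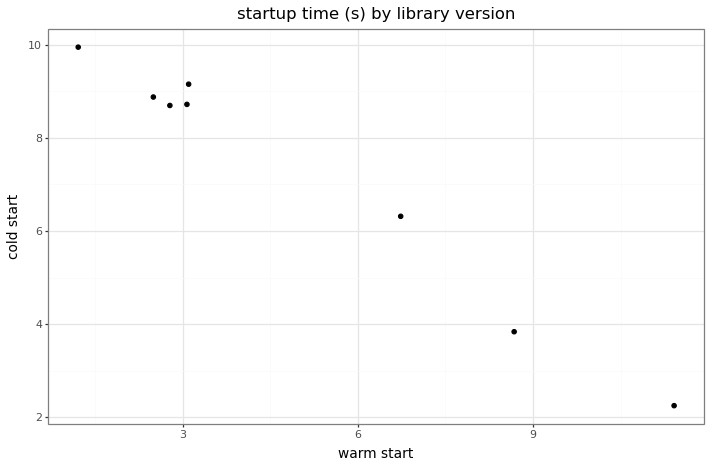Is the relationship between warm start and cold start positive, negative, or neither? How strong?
Points are negatively correlated; strong (|r| ≈ 1.0).

negative, strong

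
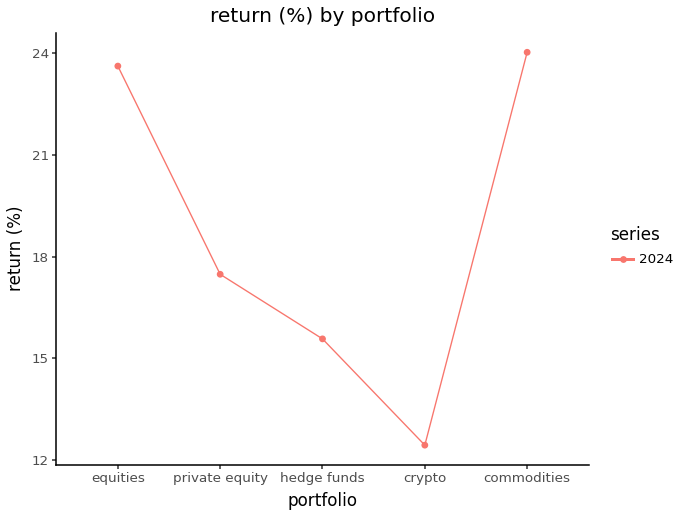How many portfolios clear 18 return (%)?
Above 18: equities, commodities.

2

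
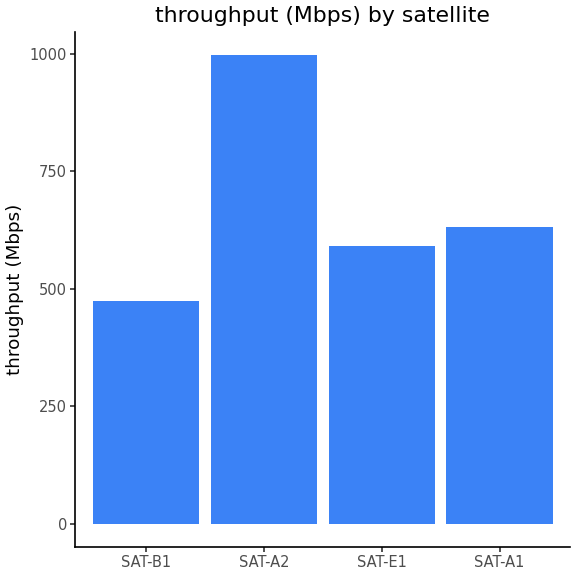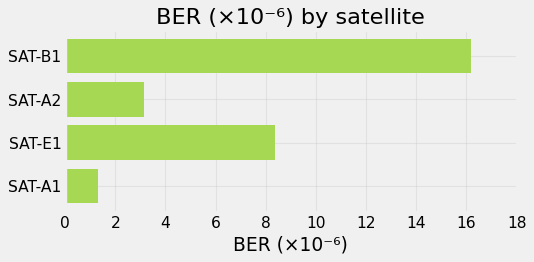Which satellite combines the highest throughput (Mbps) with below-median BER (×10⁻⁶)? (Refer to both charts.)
SAT-A2

Chart 2 median BER (×10⁻⁶) ≈ 6; below-median satellites: SAT-A2, SAT-A1. Among those, SAT-A2 has the highest throughput (Mbps) (≈ 1000).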